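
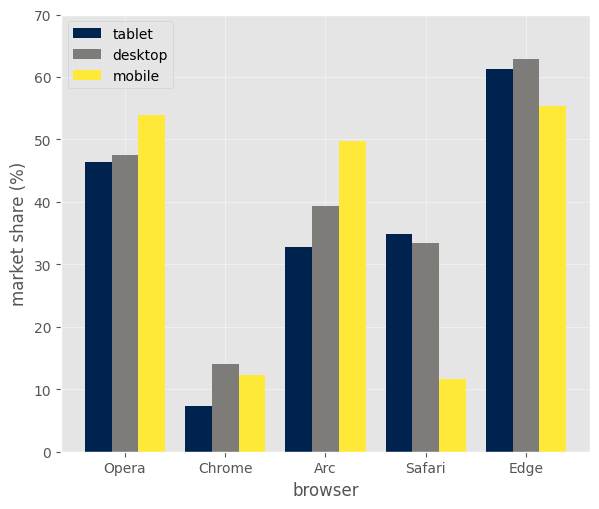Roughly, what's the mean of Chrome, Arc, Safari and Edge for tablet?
≈ 32

(10 + 30 + 30 + 60) / 4 ≈ 32.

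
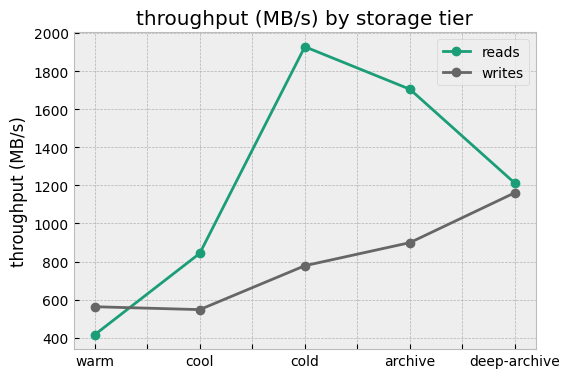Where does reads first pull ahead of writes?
warm: reads ≈ 400 vs writes ≈ 600 (not yet); cool: reads ≈ 800 vs writes ≈ 600 (first crossover).

cool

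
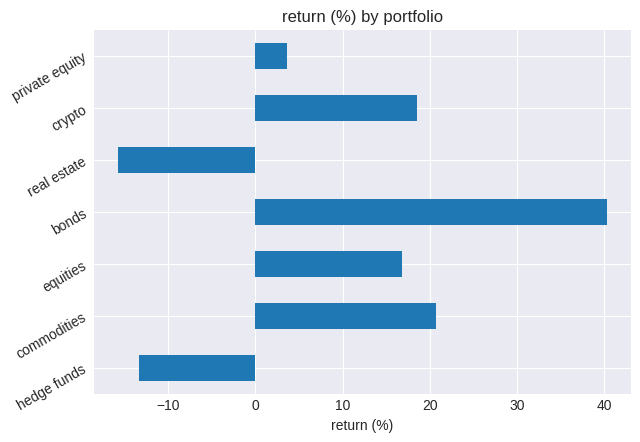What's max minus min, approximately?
Max bonds ≈ 40, min real estate ≈ -15; range ≈ 55.

≈ 55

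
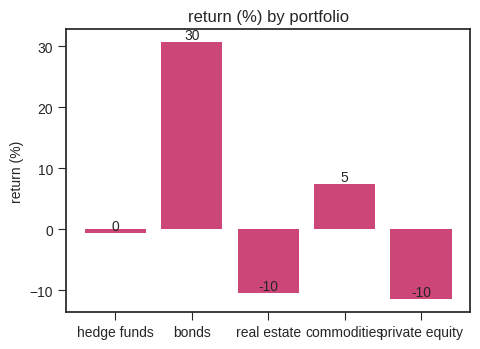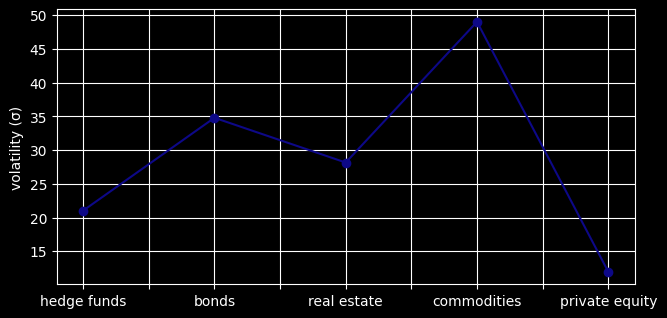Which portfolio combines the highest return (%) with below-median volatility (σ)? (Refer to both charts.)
Chart 2 median volatility (σ) ≈ 30; below-median portfolios: hedge funds, private equity. Among those, hedge funds has the highest return (%) (≈ 0).

hedge funds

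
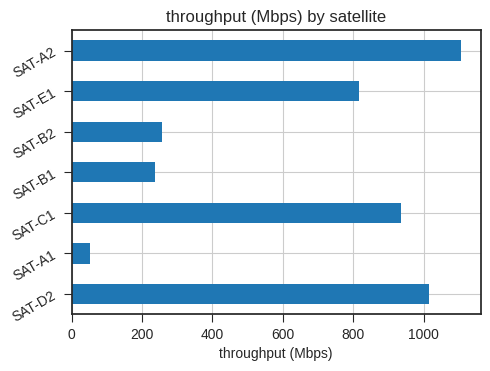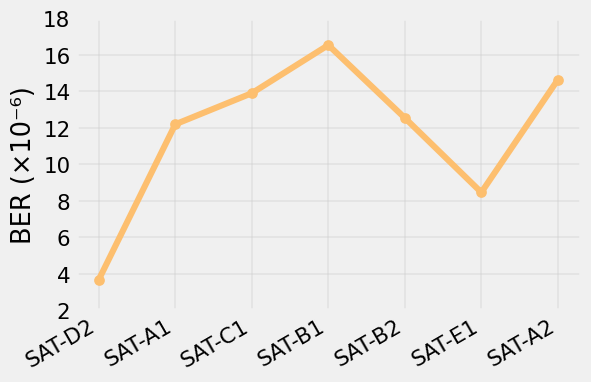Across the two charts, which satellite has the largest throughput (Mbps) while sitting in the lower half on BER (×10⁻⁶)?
Chart 2 median BER (×10⁻⁶) ≈ 12; below-median satellites: SAT-D2, SAT-A1, SAT-E1. Among those, SAT-D2 has the highest throughput (Mbps) (≈ 1000).

SAT-D2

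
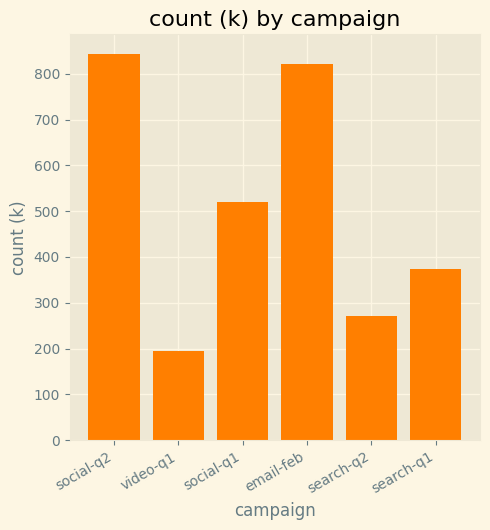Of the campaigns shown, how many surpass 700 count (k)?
Above 700: social-q2, email-feb.

2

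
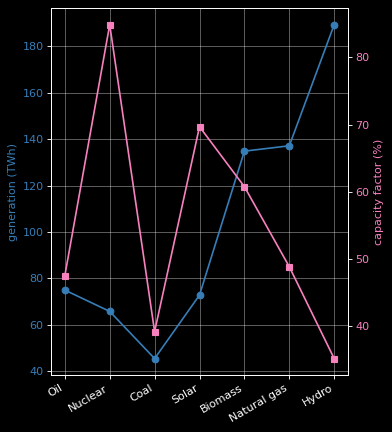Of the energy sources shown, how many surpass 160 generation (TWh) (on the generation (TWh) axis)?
Above 160: Hydro.

1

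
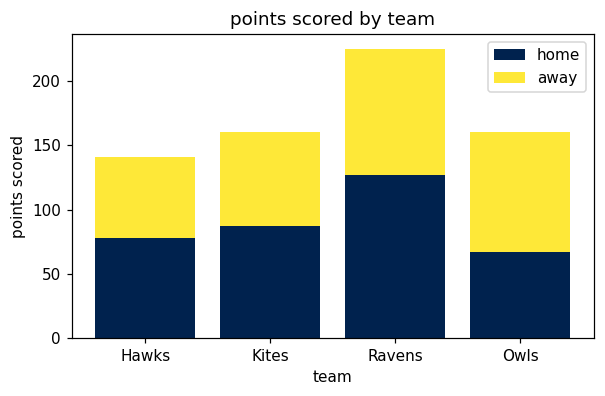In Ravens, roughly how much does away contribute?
away top ≈ 220, bottom ≈ 120; segment ≈ 100.

≈ 100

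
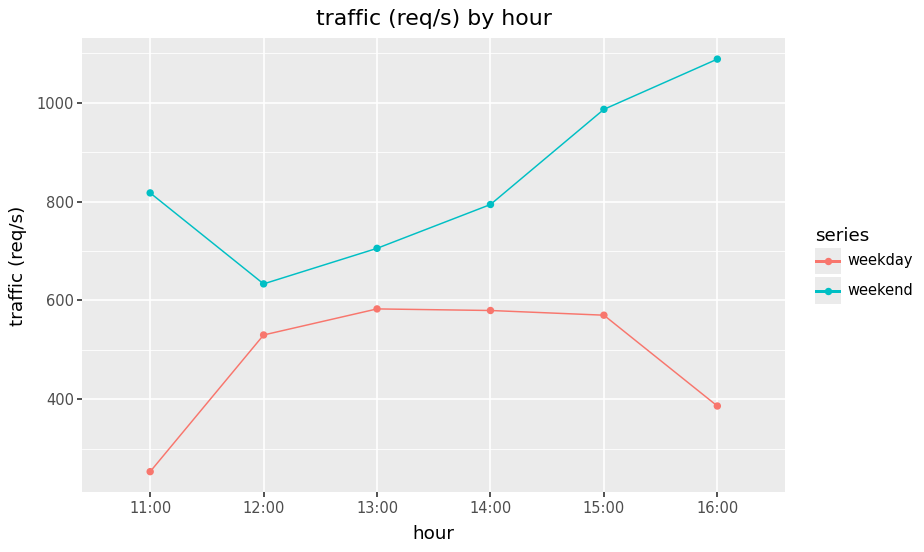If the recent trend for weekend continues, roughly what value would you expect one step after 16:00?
≈ 1250

Last three: 800, 1000, 1100 → slope ≈ 150/step → next ≈ 1250.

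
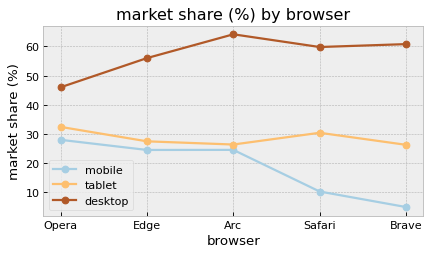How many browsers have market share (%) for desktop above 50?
4

Above 50: Edge, Arc, Safari, Brave.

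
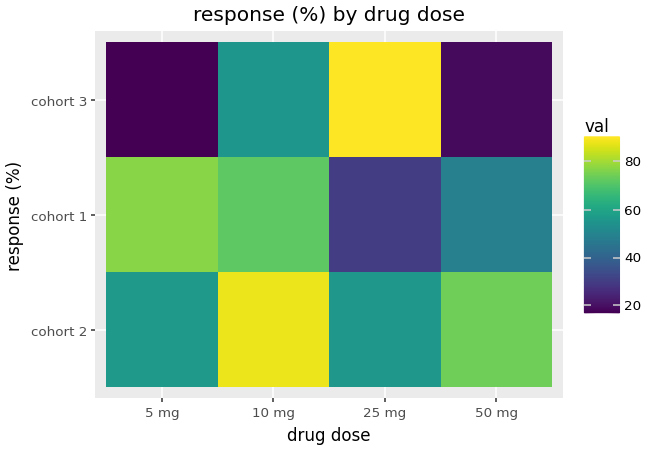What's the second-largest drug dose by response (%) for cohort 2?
50 mg

Top 3 for cohort 2: 10 mg ≈ 90, 50 mg ≈ 70, 5 mg ≈ 60.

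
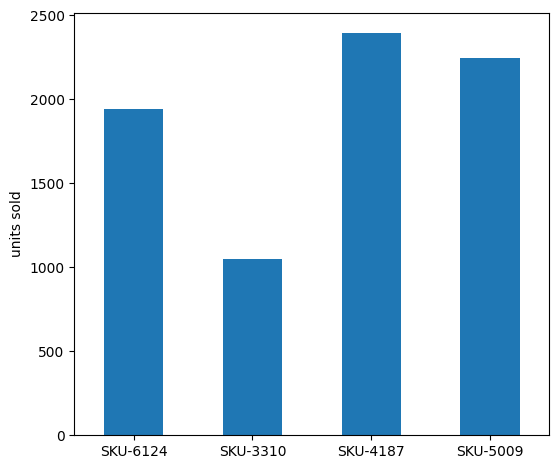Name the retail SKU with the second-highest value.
Top 3: SKU-4187 ≈ 2400, SKU-5009 ≈ 2200, SKU-6124 ≈ 2000.

SKU-5009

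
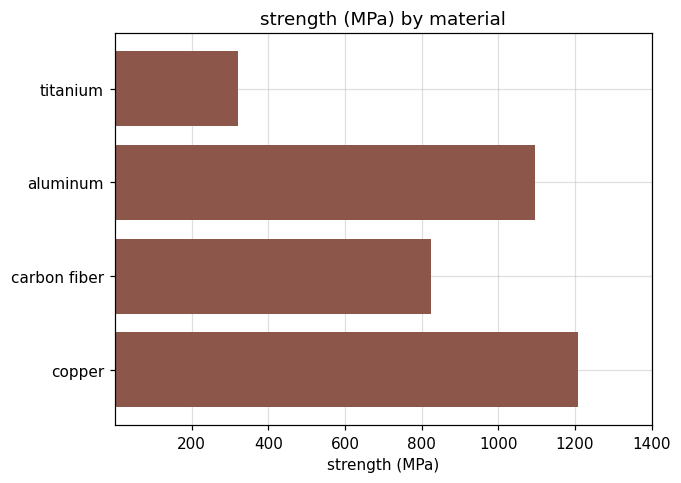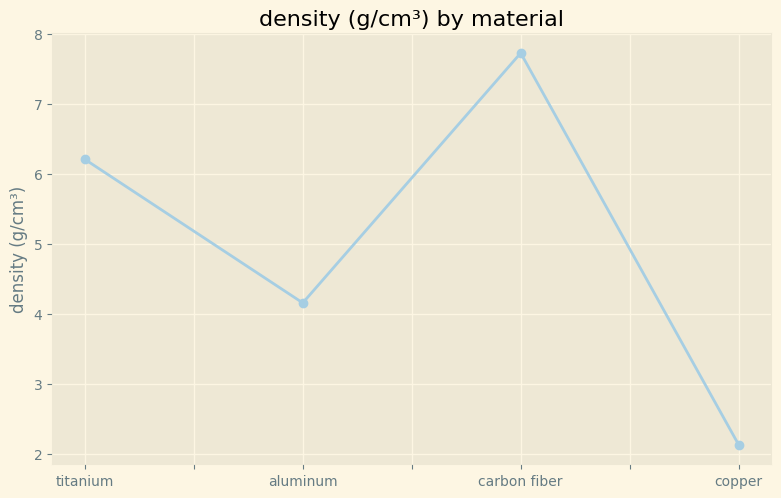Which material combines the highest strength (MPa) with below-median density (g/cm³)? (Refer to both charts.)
copper

Chart 2 median density (g/cm³) ≈ 5; below-median materials: aluminum, copper. Among those, copper has the highest strength (MPa) (≈ 1200).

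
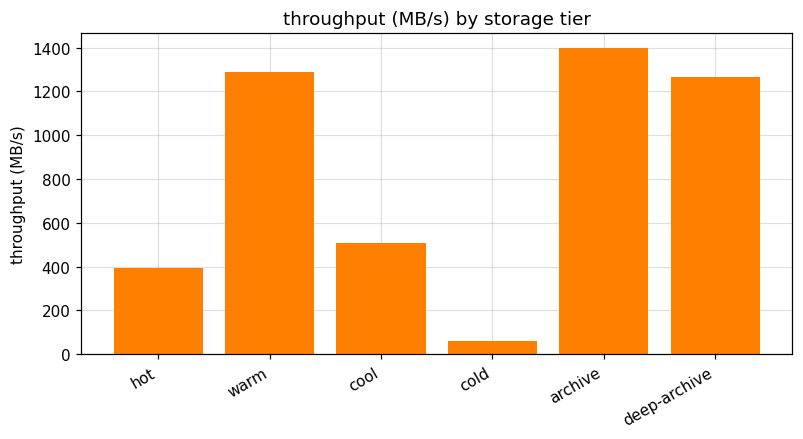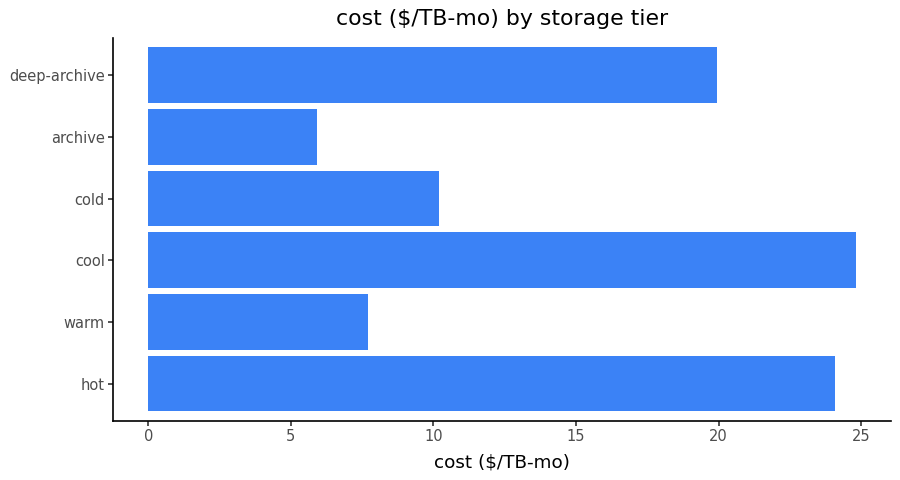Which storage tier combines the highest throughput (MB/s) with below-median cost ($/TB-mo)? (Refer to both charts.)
archive

Chart 2 median cost ($/TB-mo) ≈ 15; below-median storage tiers: warm, cold, archive. Among those, archive has the highest throughput (MB/s) (≈ 1400).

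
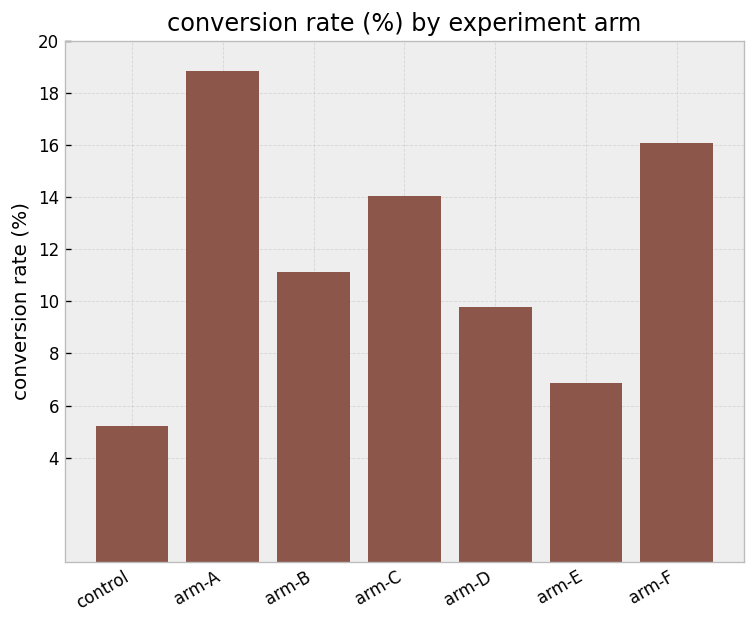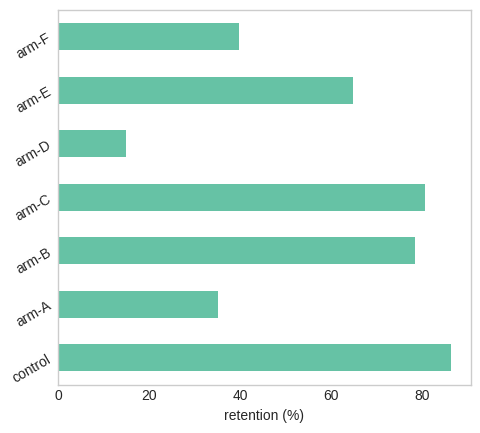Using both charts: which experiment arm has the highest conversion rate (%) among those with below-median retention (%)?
arm-A

Chart 2 median retention (%) ≈ 60; below-median experiment arms: arm-A, arm-D, arm-F. Among those, arm-A has the highest conversion rate (%) (≈ 18).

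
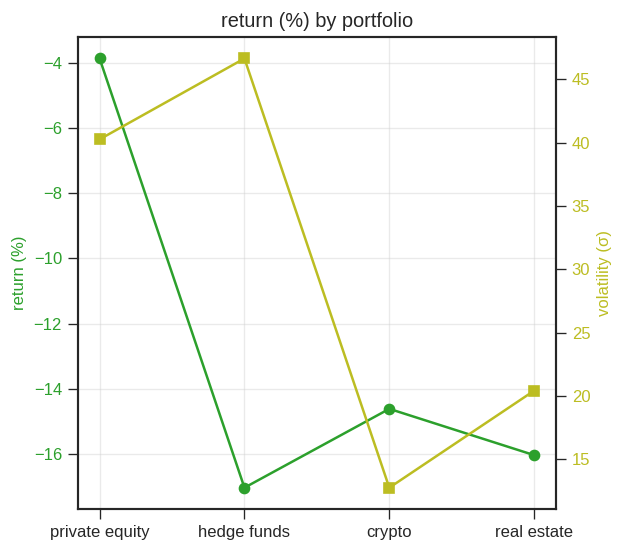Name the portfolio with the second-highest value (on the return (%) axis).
Top 3 (on the return (%) axis): private equity ≈ -4, crypto ≈ -14, real estate ≈ -16.

crypto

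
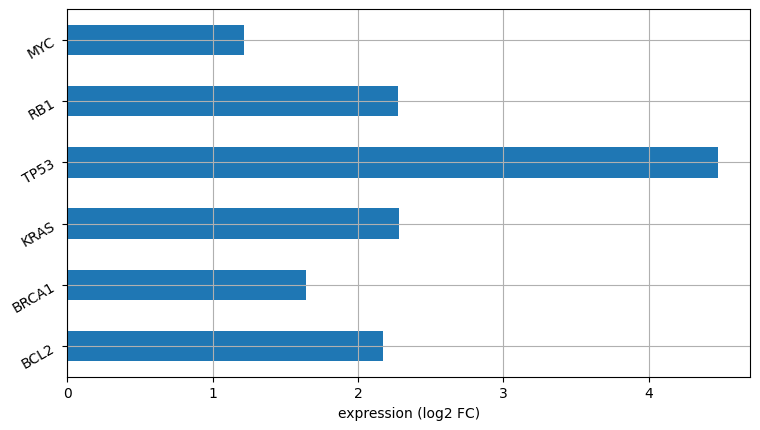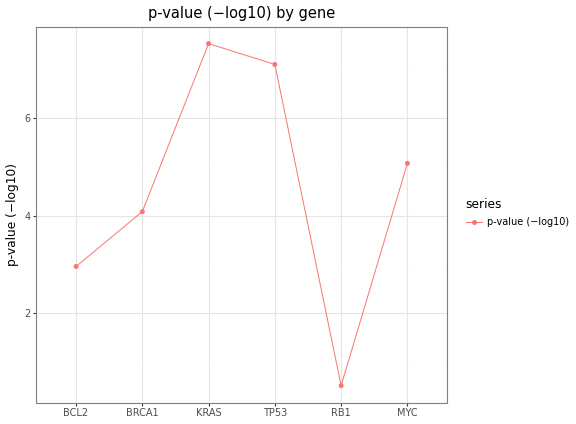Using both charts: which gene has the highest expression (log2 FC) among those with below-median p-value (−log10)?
RB1

Chart 2 median p-value (−log10) ≈ 5; below-median genes: BCL2, BRCA1, RB1. Among those, RB1 has the highest expression (log2 FC) (≈ 2.5).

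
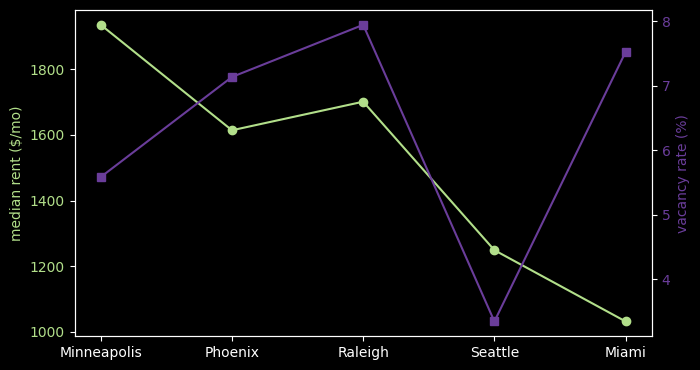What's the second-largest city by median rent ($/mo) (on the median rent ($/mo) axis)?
Top 3 (on the median rent ($/mo) axis): Minneapolis ≈ 1900, Raleigh ≈ 1700, Phoenix ≈ 1600.

Raleigh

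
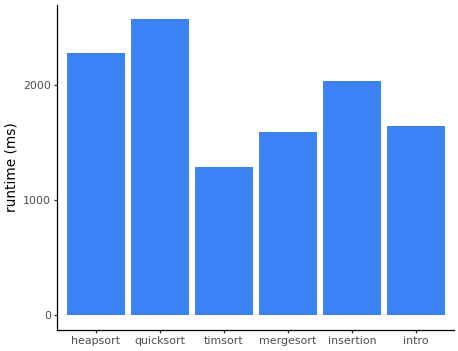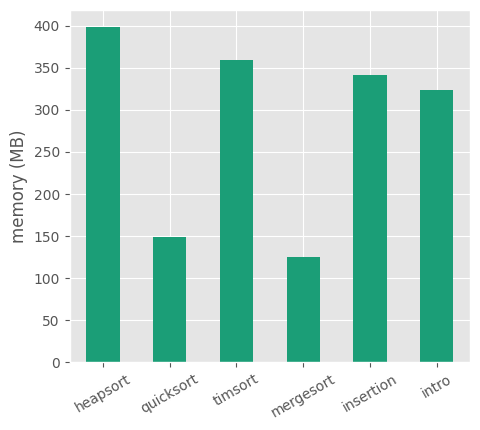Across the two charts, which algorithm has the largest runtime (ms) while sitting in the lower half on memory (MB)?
Chart 2 median memory (MB) ≈ 350; below-median algorithms: quicksort, mergesort, intro. Among those, quicksort has the highest runtime (ms) (≈ 2500).

quicksort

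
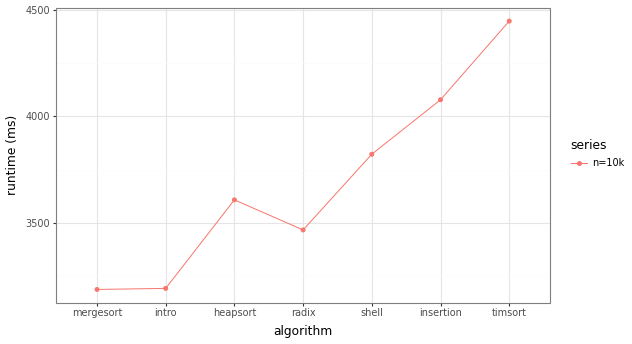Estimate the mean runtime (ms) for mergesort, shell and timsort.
≈ 3800

(3200 + 3800 + 4400) / 3 ≈ 3800.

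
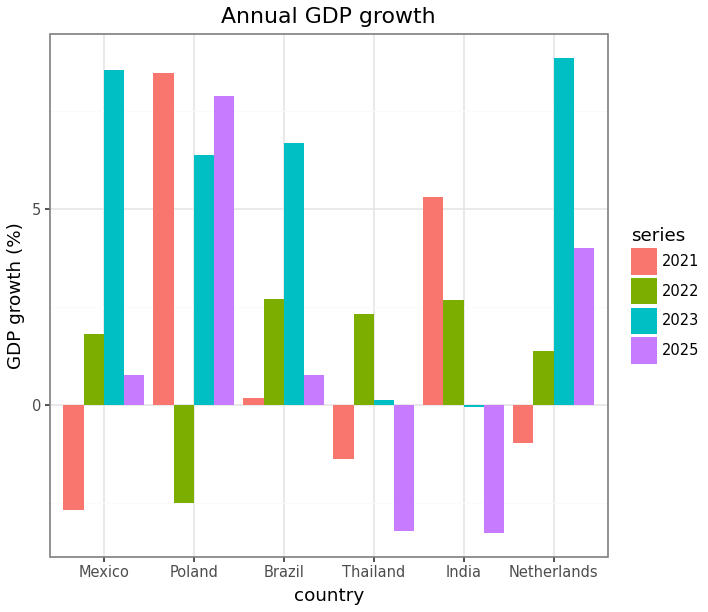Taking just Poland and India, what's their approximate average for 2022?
(-2 + 2) / 2 ≈ 0.

≈ 0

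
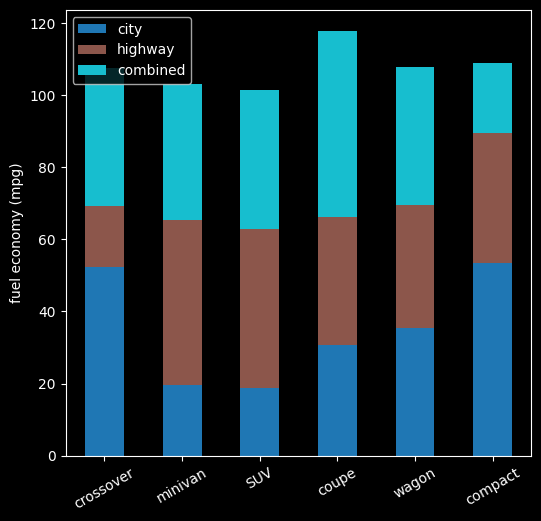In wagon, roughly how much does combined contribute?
≈ 40

combined top ≈ 110, bottom ≈ 70; segment ≈ 40.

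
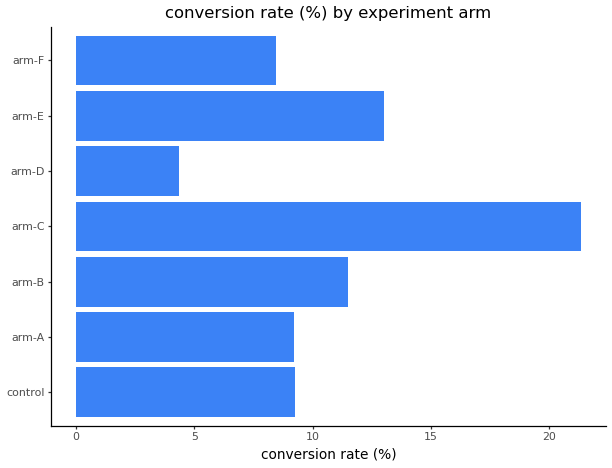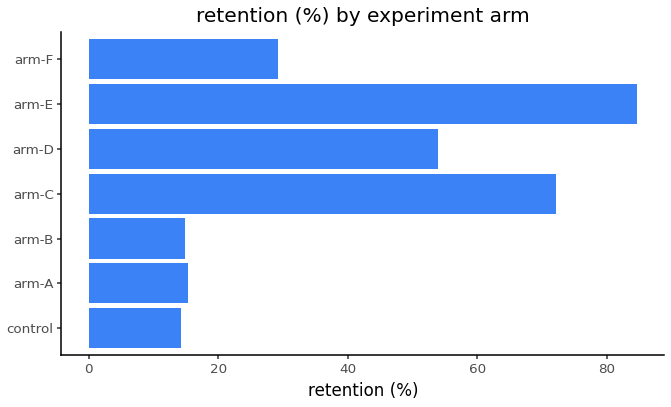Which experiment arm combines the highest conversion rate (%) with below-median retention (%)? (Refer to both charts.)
arm-B

Chart 2 median retention (%) ≈ 30; below-median experiment arms: control, arm-A, arm-B. Among those, arm-B has the highest conversion rate (%) (≈ 12).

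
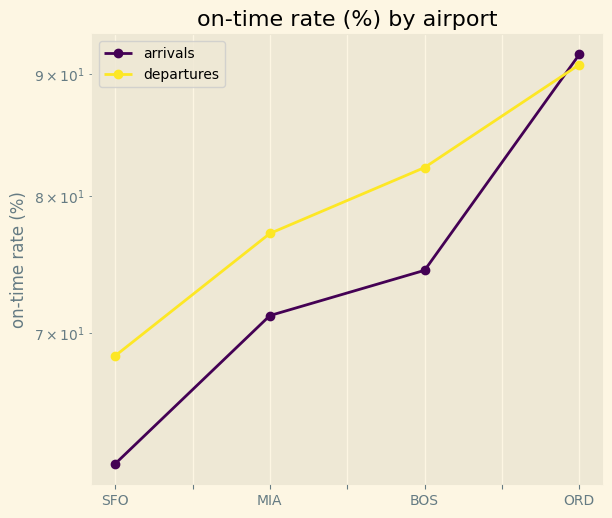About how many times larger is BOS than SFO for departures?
≈ 1.14×

BOS ≈ 80, SFO ≈ 70; 80/70 ≈ 1.14.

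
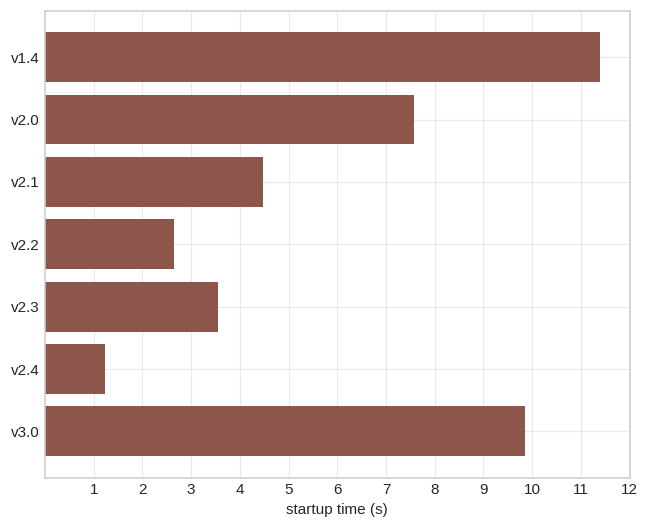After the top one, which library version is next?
v3.0

Top 3: v1.4 ≈ 11, v3.0 ≈ 10, v2.0 ≈ 8.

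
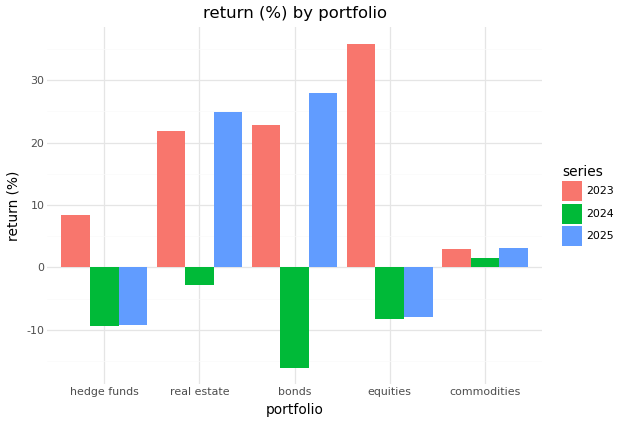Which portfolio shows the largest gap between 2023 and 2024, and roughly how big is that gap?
equities, ≈ 45 %

equities: 2023 ≈ 35, 2024 ≈ -10 → gap ≈ 45. Next-largest (bonds) is only ≈ 40.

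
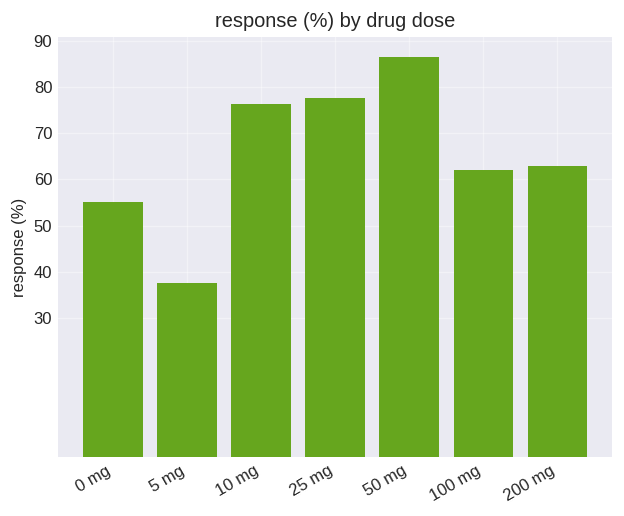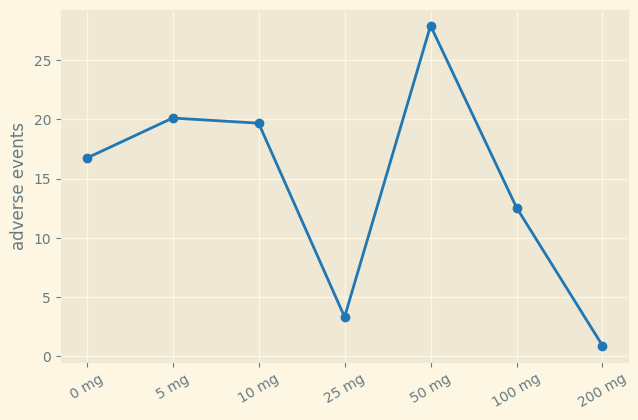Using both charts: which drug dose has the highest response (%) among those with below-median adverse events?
25 mg

Chart 2 median adverse events ≈ 15; below-median drug doses: 25 mg, 100 mg, 200 mg. Among those, 25 mg has the highest response (%) (≈ 80).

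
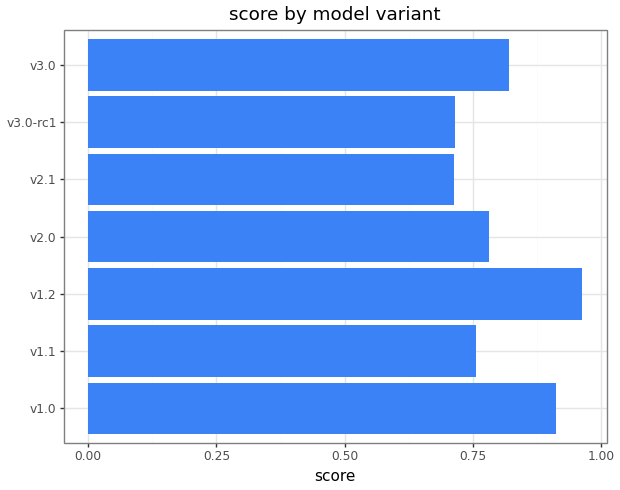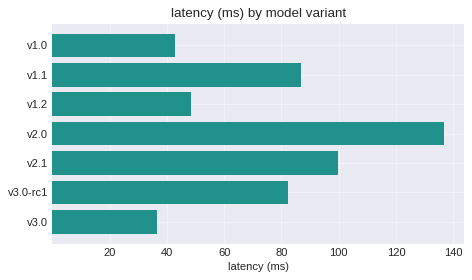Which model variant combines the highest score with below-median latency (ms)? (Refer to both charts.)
Chart 2 median latency (ms) ≈ 80; below-median model variants: v1.0, v1.2, v3.0. Among those, v1.2 has the highest score (≈ 1).

v1.2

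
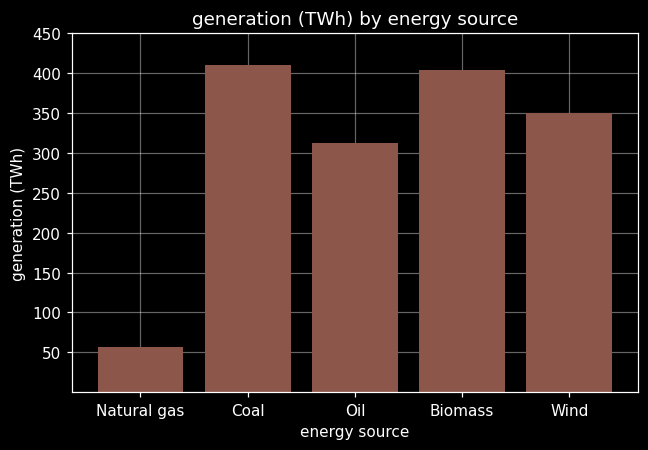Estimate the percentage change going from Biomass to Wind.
Biomass ≈ 400, Wind ≈ 350; (350 − 400) / 400 ≈ -12.5%.

≈ -12.5%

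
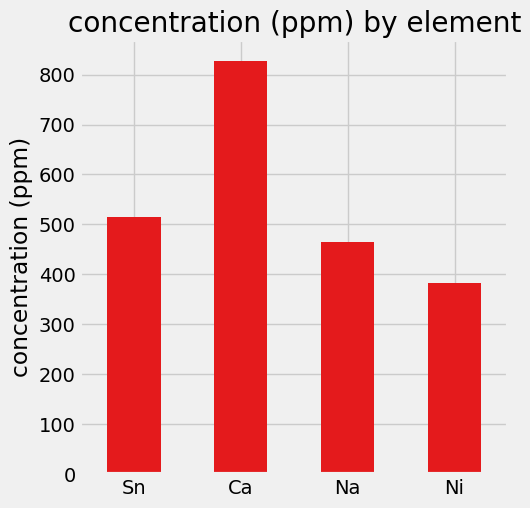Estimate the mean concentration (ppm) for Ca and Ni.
(800 + 400) / 2 ≈ 600.

≈ 600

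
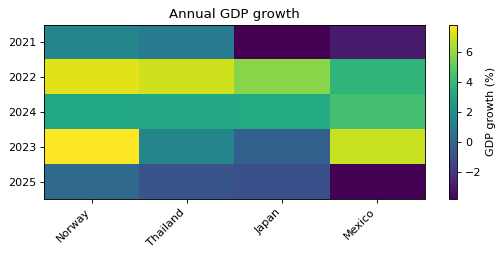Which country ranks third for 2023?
Thailand

Top 4 for 2023: Norway ≈ 8, Mexico ≈ 7, Thailand ≈ 2, Japan ≈ 0.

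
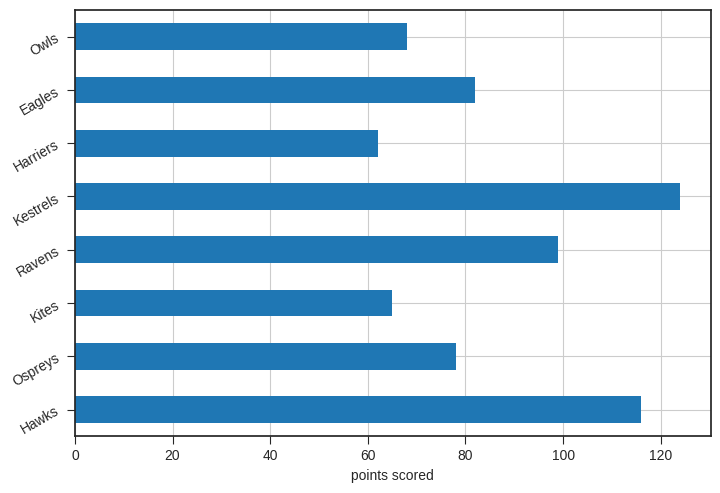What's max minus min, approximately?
Max Kestrels ≈ 120, min Harriers ≈ 60; range ≈ 60.

≈ 60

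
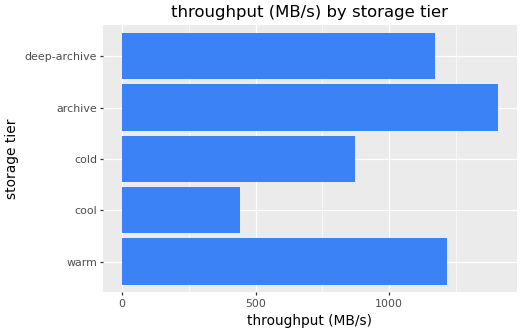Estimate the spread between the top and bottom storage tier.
≈ 1000

Max archive ≈ 1400, min cool ≈ 400; range ≈ 1000.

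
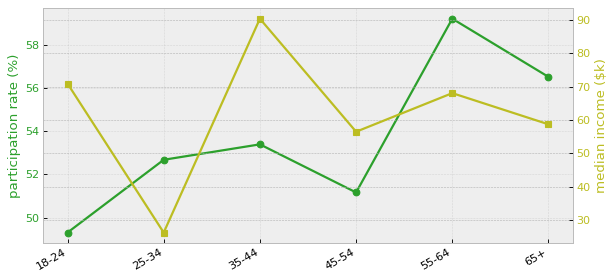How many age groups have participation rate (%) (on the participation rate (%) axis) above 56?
Above 56: 55-64, 65+.

2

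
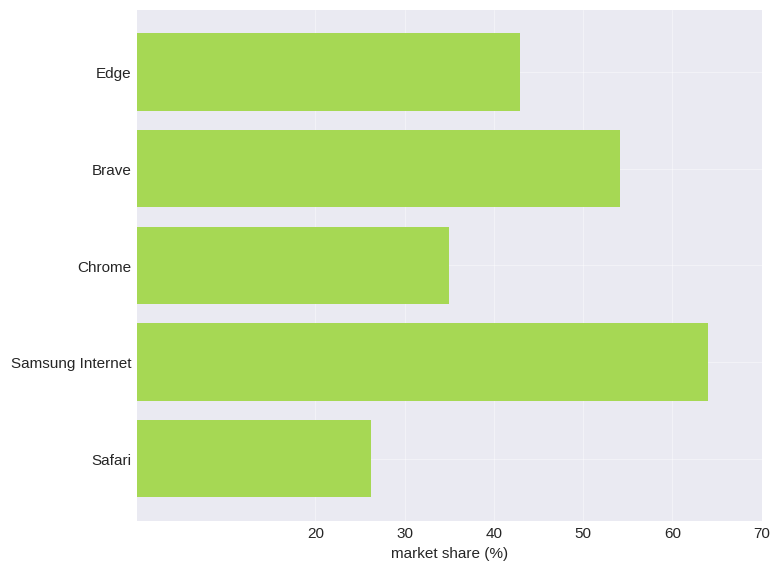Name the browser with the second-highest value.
Top 3: Samsung Internet ≈ 60, Brave ≈ 50, Edge ≈ 40.

Brave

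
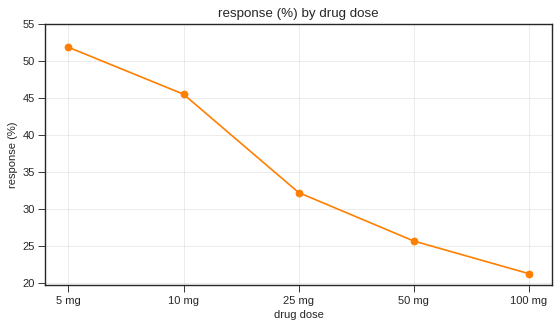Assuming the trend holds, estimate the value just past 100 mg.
≈ 15

Last three: 30, 25, 20 → slope ≈ -5/step → next ≈ 15.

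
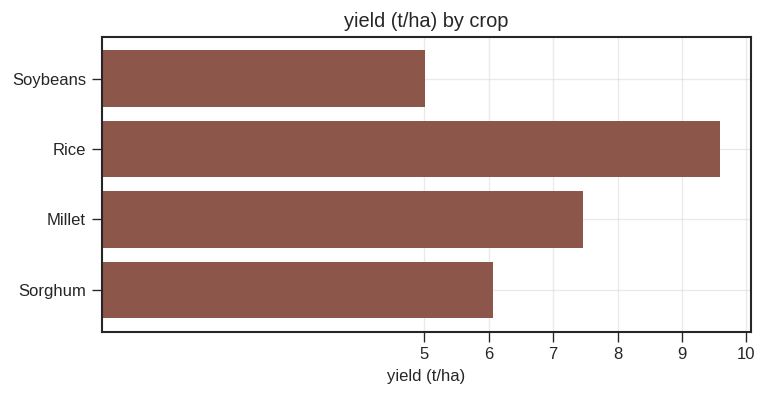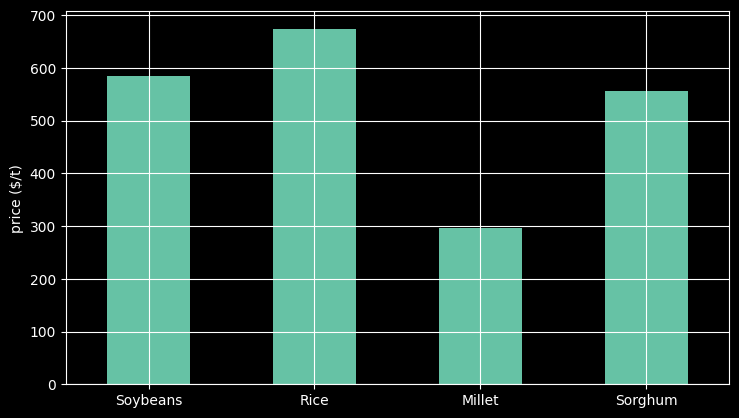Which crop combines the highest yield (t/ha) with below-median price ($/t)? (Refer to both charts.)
Millet

Chart 2 median price ($/t) ≈ 600; below-median crops: Millet, Sorghum. Among those, Millet has the highest yield (t/ha) (≈ 7).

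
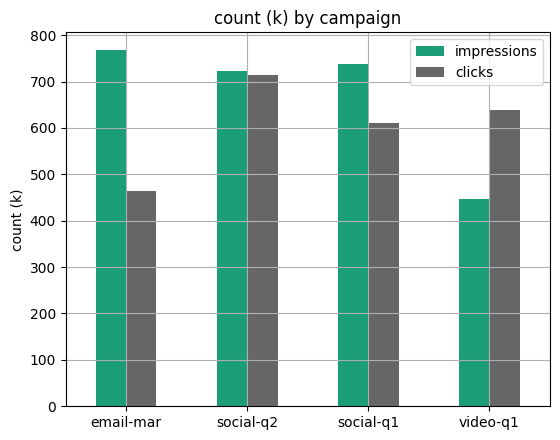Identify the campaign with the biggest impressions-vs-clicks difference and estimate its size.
email-mar: impressions ≈ 800, clicks ≈ 500 → gap ≈ 300. Next-largest (video-q1) is only ≈ 200.

email-mar, ≈ 300 k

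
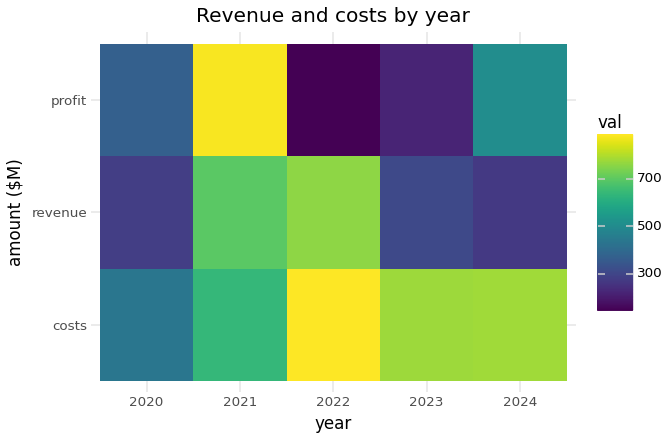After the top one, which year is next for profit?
Top 3 for profit: 2021 ≈ 900, 2024 ≈ 500, 2020 ≈ 400.

2024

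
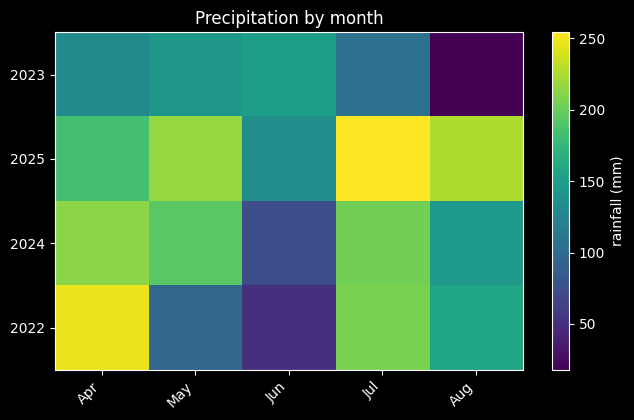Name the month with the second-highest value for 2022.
Jul

Top 3 for 2022: Apr ≈ 240, Jul ≈ 200, Aug ≈ 160.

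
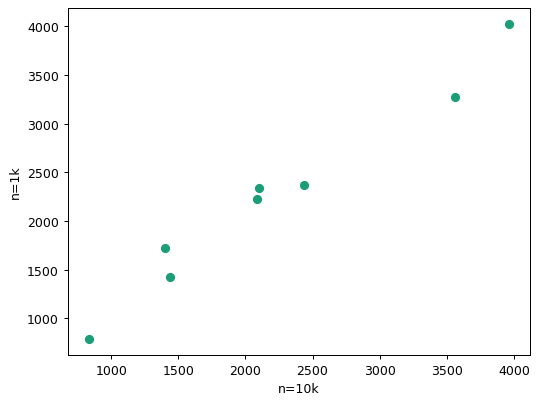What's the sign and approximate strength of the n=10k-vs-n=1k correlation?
Points are positively correlated; strong (|r| ≈ 1.0).

positive, strong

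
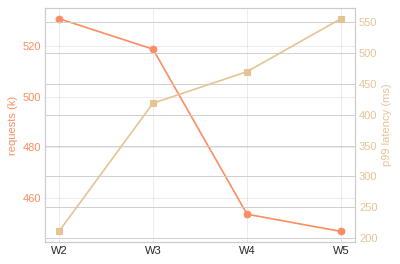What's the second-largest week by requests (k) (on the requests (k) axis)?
Top 3 (on the requests (k) axis): W2 ≈ 530, W3 ≈ 520, W4 ≈ 450.

W3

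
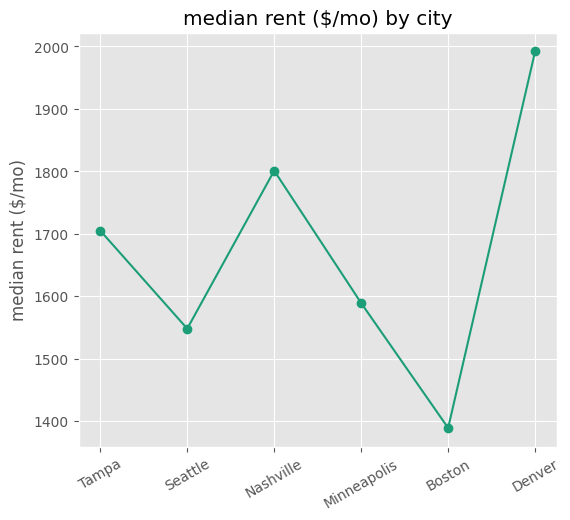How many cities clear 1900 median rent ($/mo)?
1

Above 1900: Denver.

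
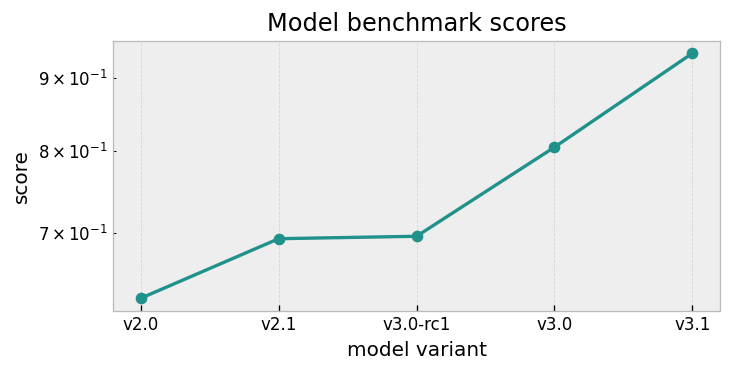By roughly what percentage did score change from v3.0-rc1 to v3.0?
v3.0-rc1 ≈ 0.70, v3.0 ≈ 0.80; (0.80 − 0.70) / 0.70 ≈ +14.3%.

≈ +14.3%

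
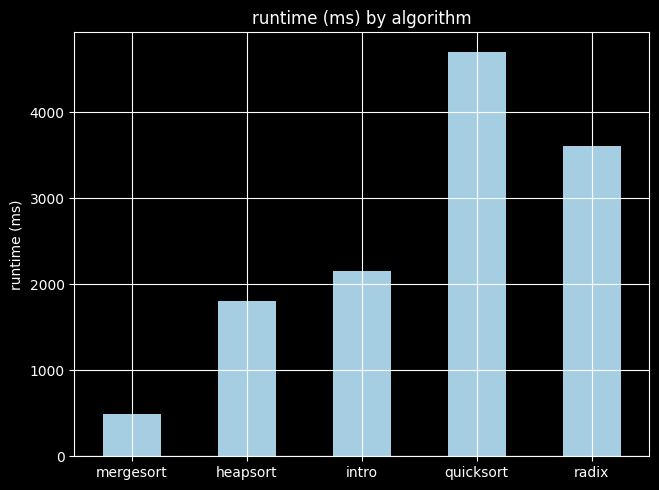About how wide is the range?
≈ 4000

Max quicksort ≈ 4500, min mergesort ≈ 500; range ≈ 4000.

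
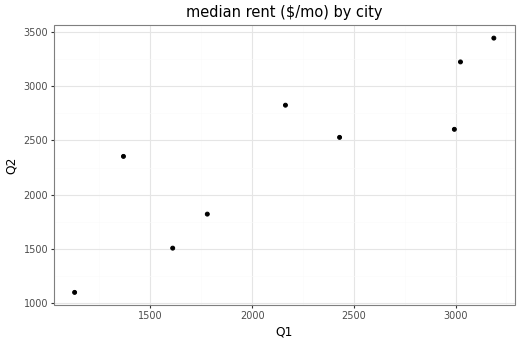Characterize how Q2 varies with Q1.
positive, strong

Points are positively correlated; strong (|r| ≈ 0.9).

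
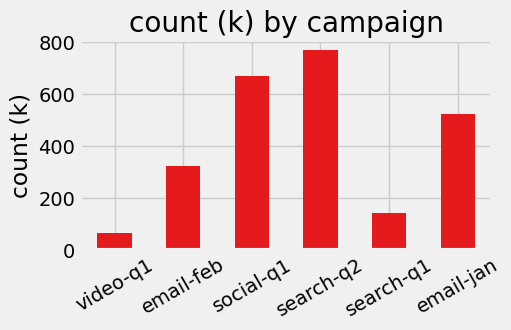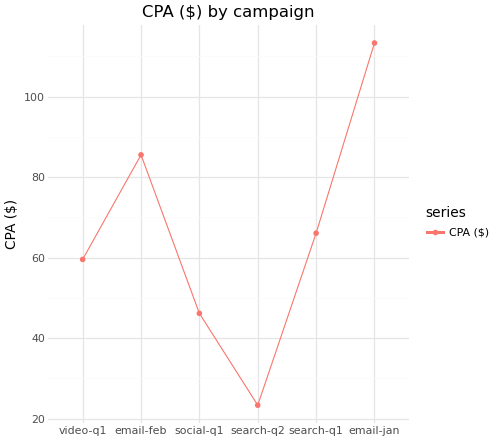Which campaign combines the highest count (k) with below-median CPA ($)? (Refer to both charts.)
search-q2

Chart 2 median CPA ($) ≈ 60; below-median campaigns: video-q1, social-q1, search-q2. Among those, search-q2 has the highest count (k) (≈ 800).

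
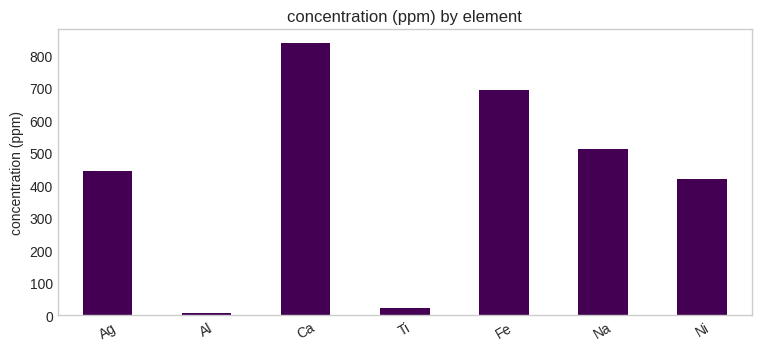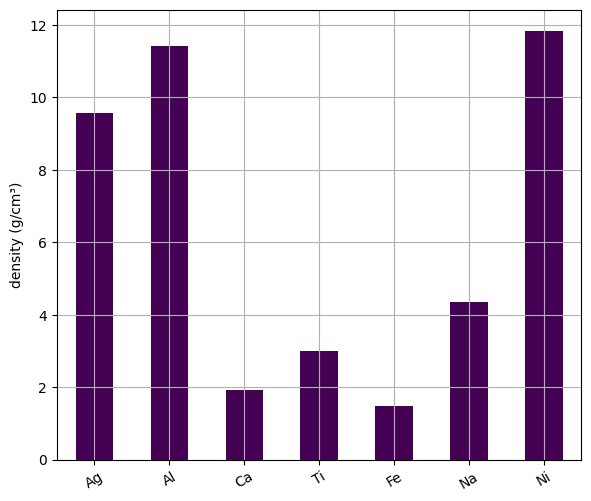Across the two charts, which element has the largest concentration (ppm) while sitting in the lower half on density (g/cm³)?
Chart 2 median density (g/cm³) ≈ 4; below-median elements: Ca, Ti, Fe. Among those, Ca has the highest concentration (ppm) (≈ 800).

Ca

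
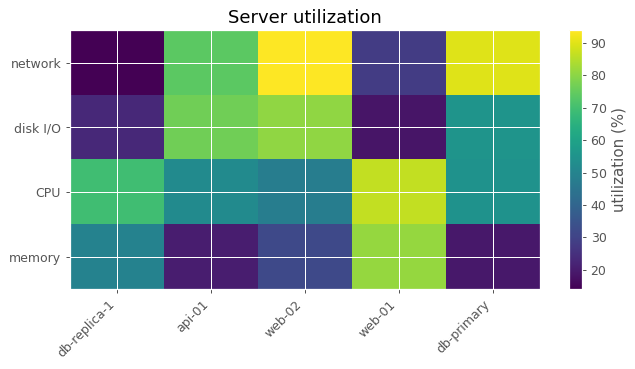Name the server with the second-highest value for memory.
db-replica-1

Top 3 for memory: web-01 ≈ 80, db-replica-1 ≈ 50, web-02 ≈ 30.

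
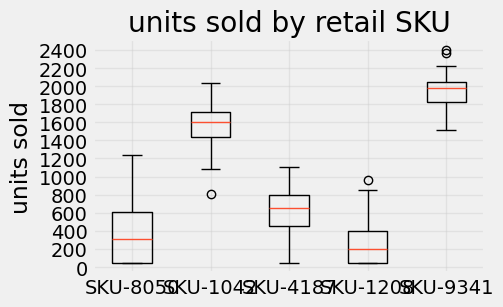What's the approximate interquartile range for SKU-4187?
Q3 ≈ 800, Q1 ≈ 400; IQR ≈ 400.

≈ 400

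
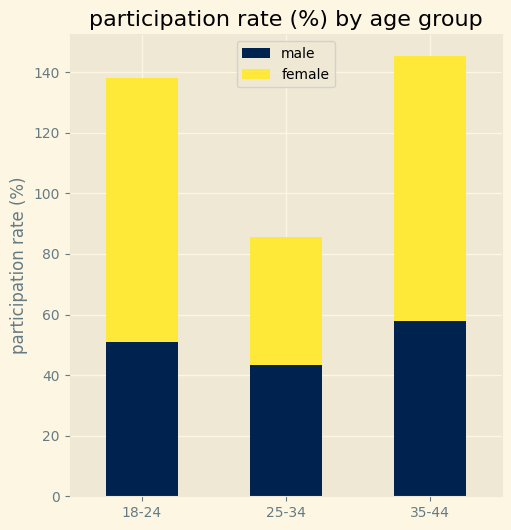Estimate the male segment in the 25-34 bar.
male top ≈ 40, bottom ≈ 0; segment ≈ 40.

≈ 40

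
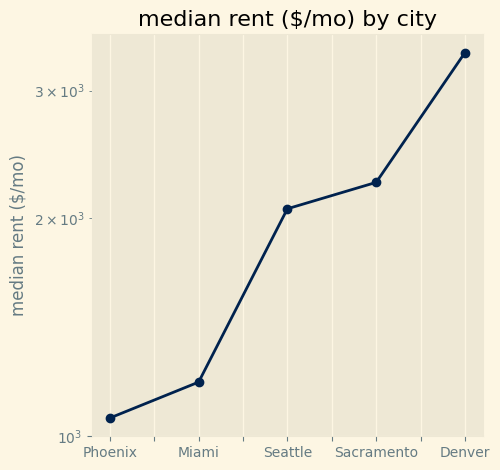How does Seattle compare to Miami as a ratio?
≈ 1.67×

Seattle ≈ 2000, Miami ≈ 1200; 2000/1200 ≈ 1.67.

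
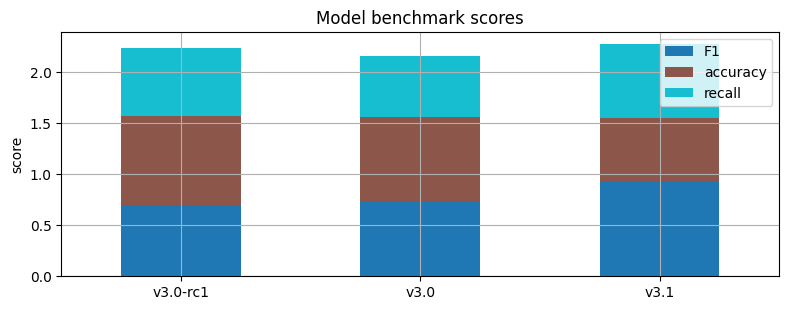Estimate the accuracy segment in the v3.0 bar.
≈ 0.8

accuracy top ≈ 1.6, bottom ≈ 0.8; segment ≈ 0.8.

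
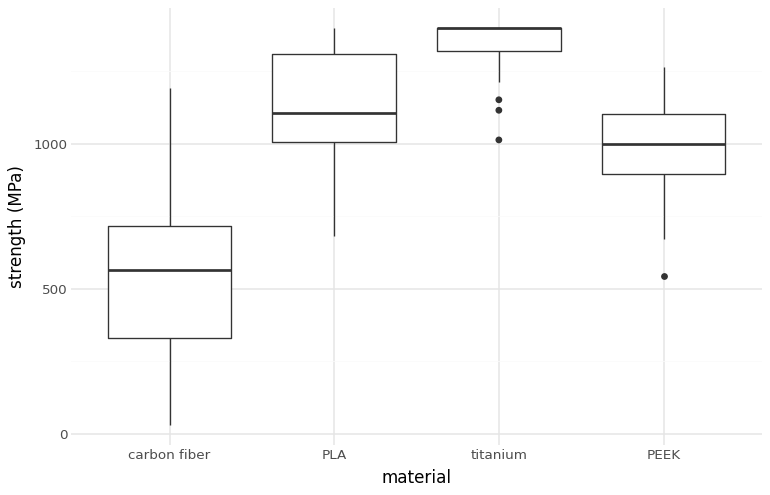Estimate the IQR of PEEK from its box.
≈ 200

Q3 ≈ 1100, Q1 ≈ 900; IQR ≈ 200.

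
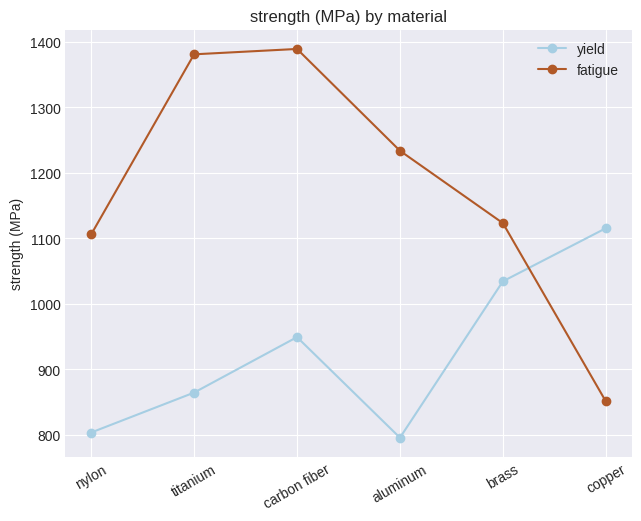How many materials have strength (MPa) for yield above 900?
Above 900: carbon fiber, brass, copper.

3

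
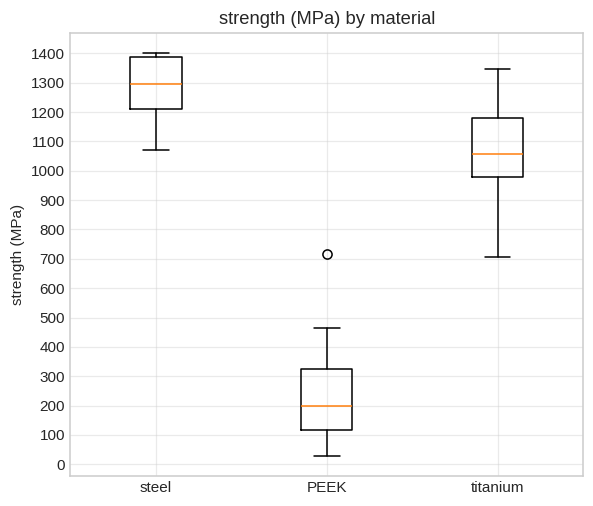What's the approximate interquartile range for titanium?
Q3 ≈ 1200, Q1 ≈ 1000; IQR ≈ 200.

≈ 200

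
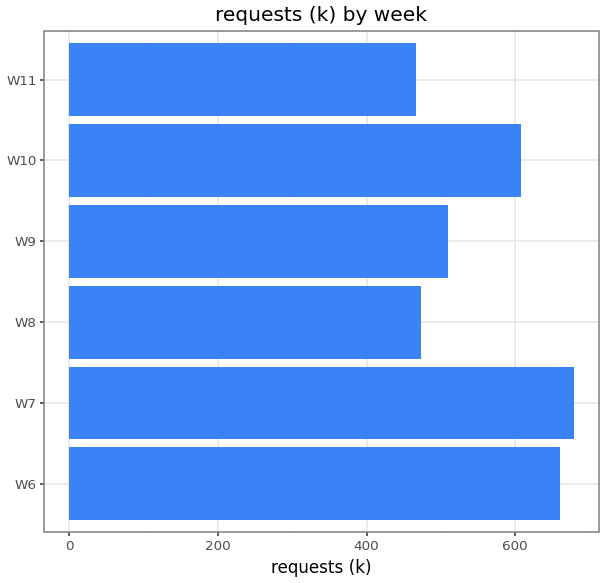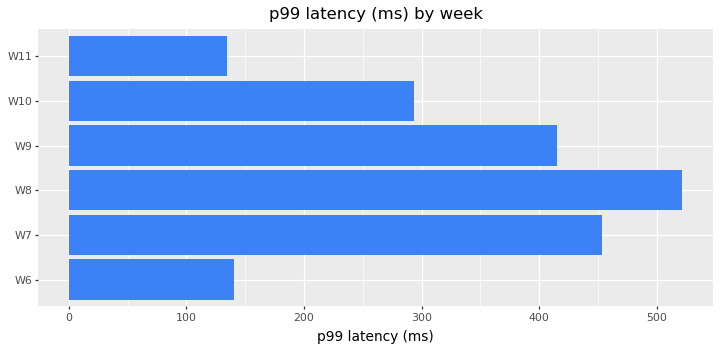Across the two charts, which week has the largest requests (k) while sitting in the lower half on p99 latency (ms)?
W6

Chart 2 median p99 latency (ms) ≈ 350; below-median weeks: W6, W10, W11. Among those, W6 has the highest requests (k) (≈ 700).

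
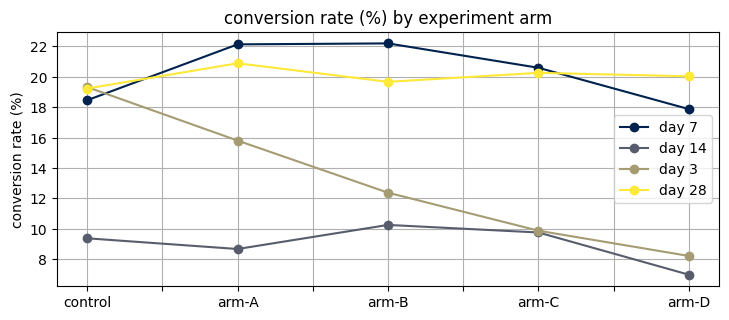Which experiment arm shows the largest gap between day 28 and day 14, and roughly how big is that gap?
arm-D, ≈ 14 %

arm-D: day 28 ≈ 20, day 14 ≈ 6 → gap ≈ 14. Next-largest (arm-A) is only ≈ 12.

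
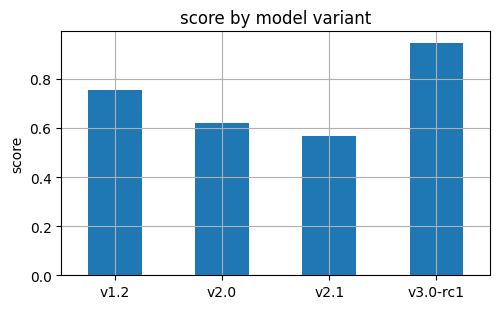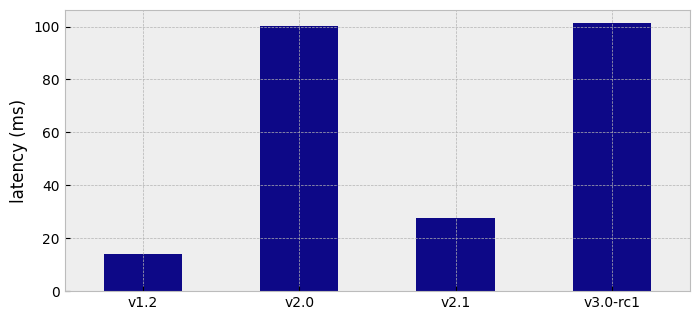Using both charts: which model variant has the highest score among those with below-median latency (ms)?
Chart 2 median latency (ms) ≈ 60; below-median model variants: v1.2, v2.1. Among those, v1.2 has the highest score (≈ 0.8).

v1.2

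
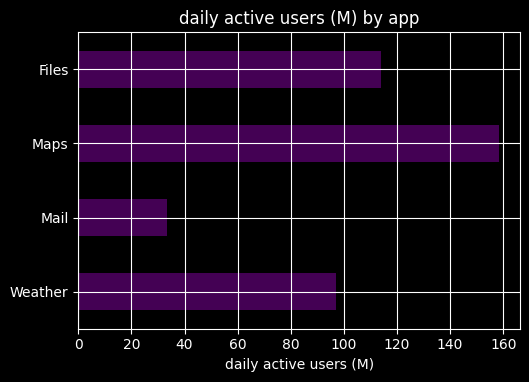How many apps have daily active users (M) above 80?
3

Above 80: Weather, Maps, Files.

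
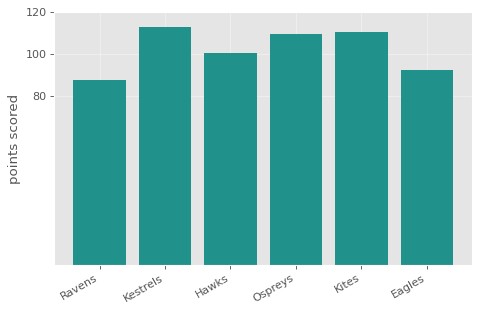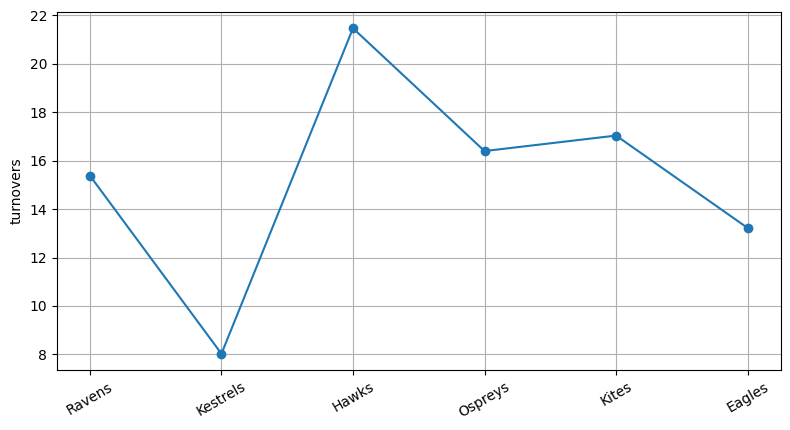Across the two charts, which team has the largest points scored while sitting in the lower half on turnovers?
Chart 2 median turnovers ≈ 16; below-median teams: Ravens, Kestrels, Eagles. Among those, Kestrels has the highest points scored (≈ 120).

Kestrels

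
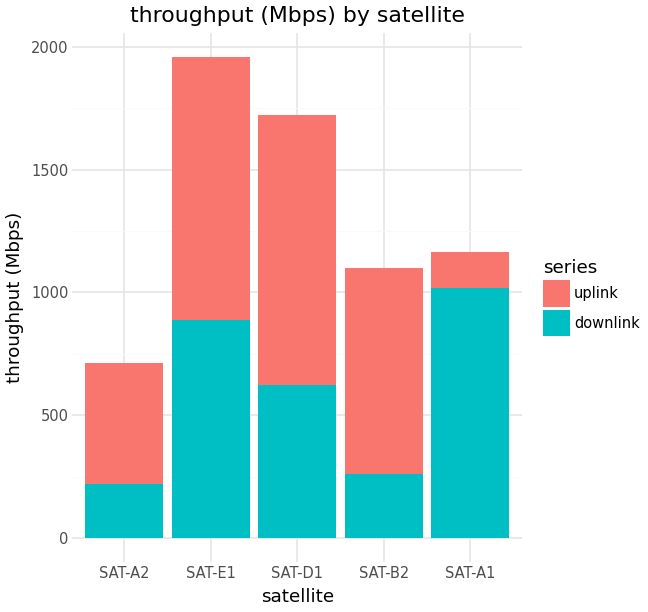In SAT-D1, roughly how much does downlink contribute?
≈ 600

downlink top ≈ 600, bottom ≈ 0; segment ≈ 600.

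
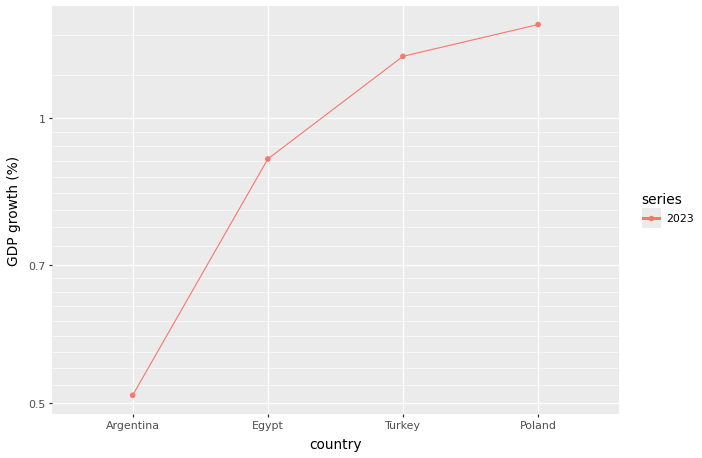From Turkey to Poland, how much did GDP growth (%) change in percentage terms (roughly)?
Turkey ≈ 1.2, Poland ≈ 1.3; (1.3 − 1.2) / 1.2 ≈ +8.3%.

≈ +8.3%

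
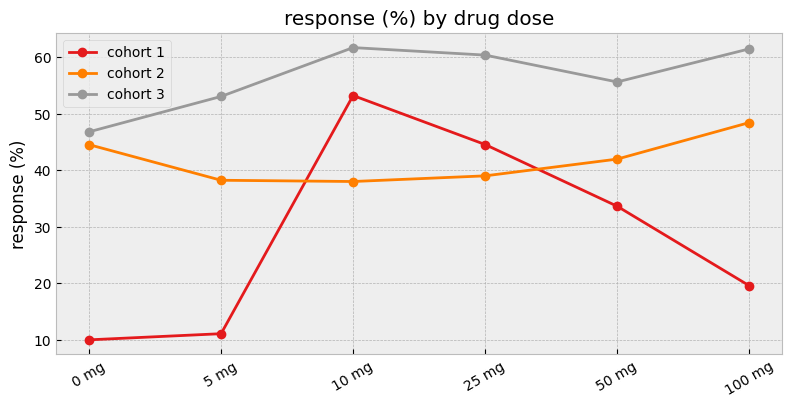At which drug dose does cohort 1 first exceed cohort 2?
5 mg: cohort 1 ≈ 10 vs cohort 2 ≈ 40 (not yet); 10 mg: cohort 1 ≈ 55 vs cohort 2 ≈ 40 (first crossover).

10 mg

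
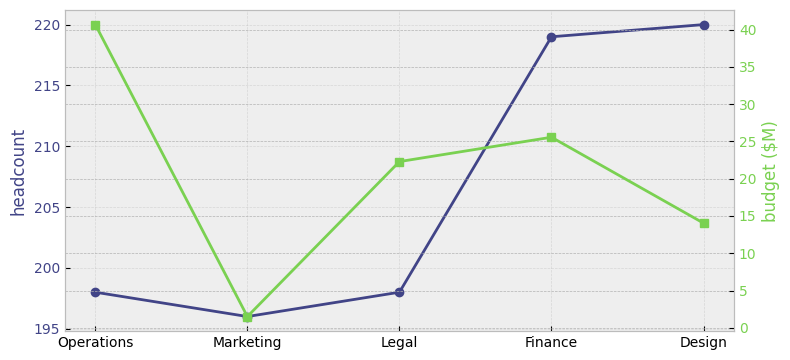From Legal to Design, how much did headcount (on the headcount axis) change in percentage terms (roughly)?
Legal ≈ 198, Design ≈ 220; (220 − 198) / 198 ≈ +11.1%.

≈ +11.1%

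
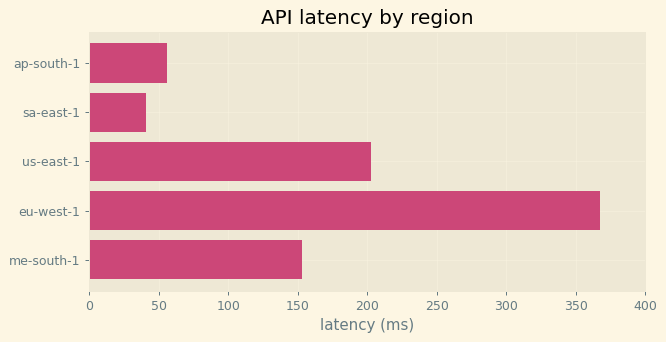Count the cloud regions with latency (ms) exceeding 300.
Above 300: eu-west-1.

1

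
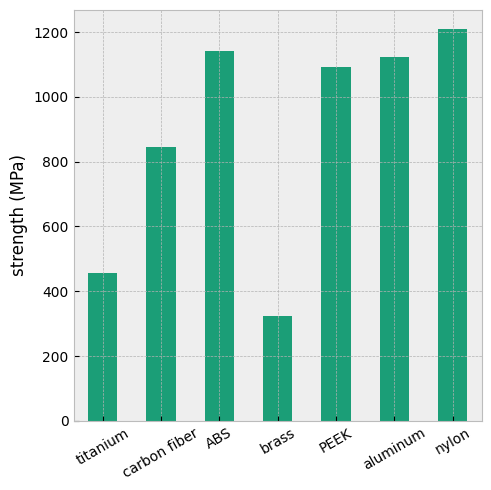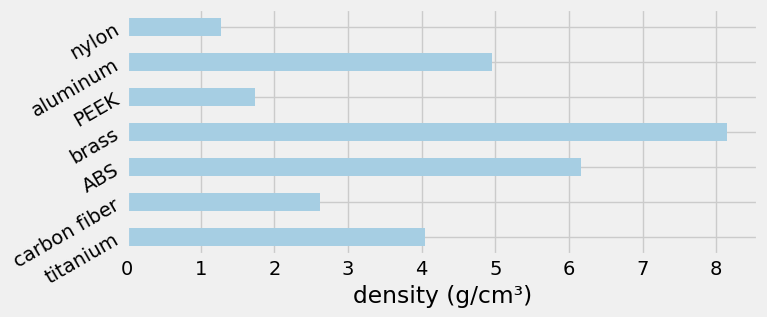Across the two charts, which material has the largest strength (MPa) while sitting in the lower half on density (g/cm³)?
Chart 2 median density (g/cm³) ≈ 4; below-median materials: carbon fiber, PEEK, nylon. Among those, nylon has the highest strength (MPa) (≈ 1200).

nylon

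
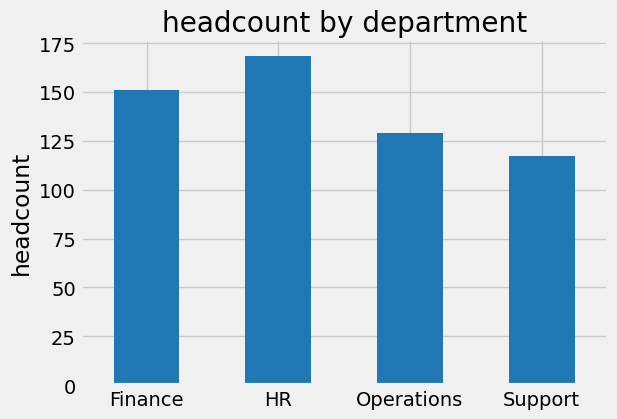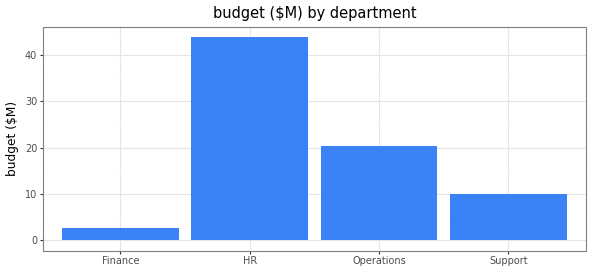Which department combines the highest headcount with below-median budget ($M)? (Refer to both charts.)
Chart 2 median budget ($M) ≈ 15; below-median departments: Finance, Support. Among those, Finance has the highest headcount (≈ 160).

Finance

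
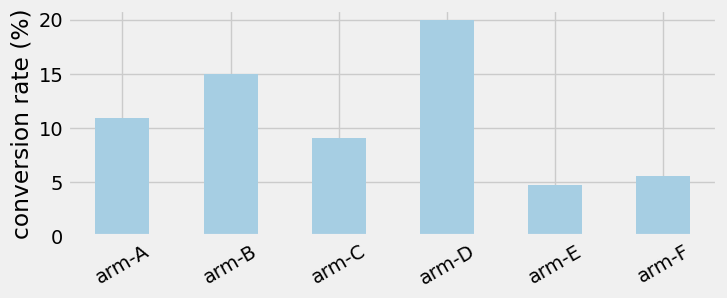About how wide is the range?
Max arm-D ≈ 20, min arm-E ≈ 4; range ≈ 16.

≈ 16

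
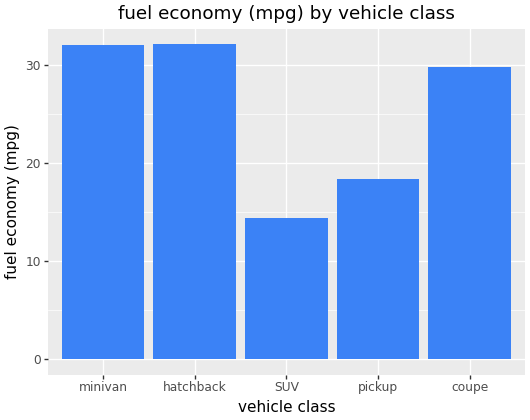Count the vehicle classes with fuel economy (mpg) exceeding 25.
Above 25: minivan, hatchback, coupe.

3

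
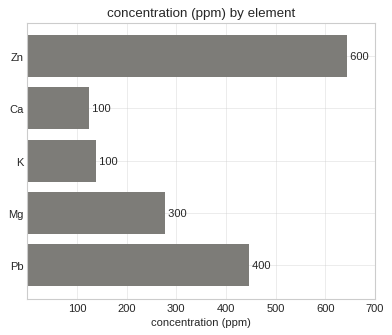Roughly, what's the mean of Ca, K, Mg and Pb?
≈ 225

(100 + 100 + 300 + 400) / 4 ≈ 225.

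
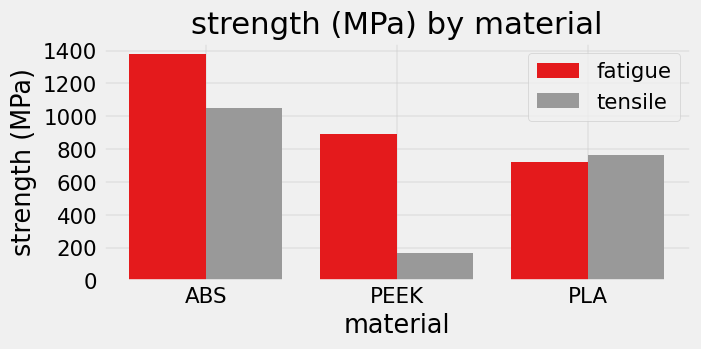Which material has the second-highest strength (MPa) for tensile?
PLA

Top 3 for tensile: ABS ≈ 1000, PLA ≈ 800, PEEK ≈ 200.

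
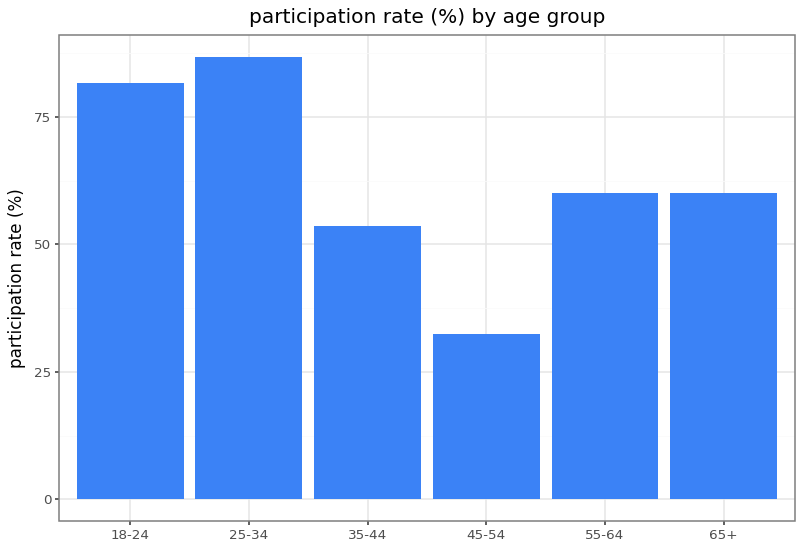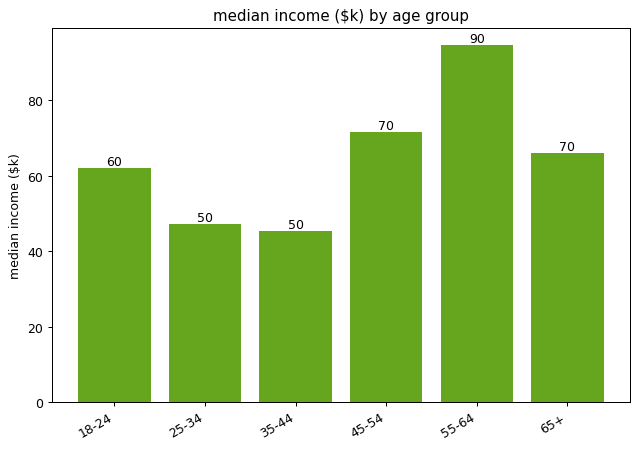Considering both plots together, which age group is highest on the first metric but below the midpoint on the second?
25-34

Chart 2 median median income ($k) ≈ 60; below-median age groups: 18-24, 25-34, 35-44. Among those, 25-34 has the highest participation rate (%) (≈ 90).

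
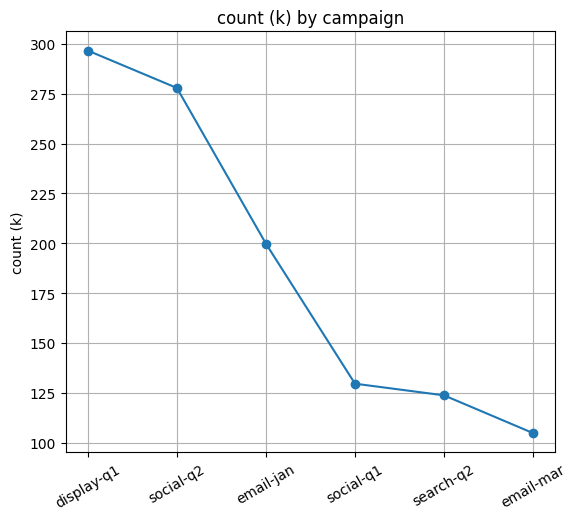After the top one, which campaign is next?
Top 3: display-q1 ≈ 300, social-q2 ≈ 280, email-jan ≈ 200.

social-q2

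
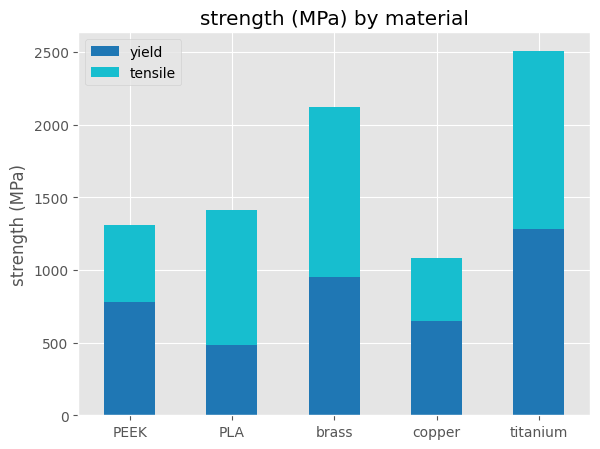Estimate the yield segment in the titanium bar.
≈ 1500

yield top ≈ 1500, bottom ≈ 0; segment ≈ 1500.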